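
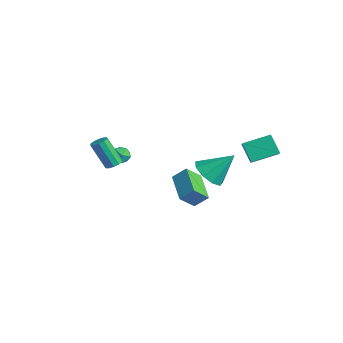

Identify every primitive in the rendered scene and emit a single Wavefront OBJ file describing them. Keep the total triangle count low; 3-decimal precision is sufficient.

v 2.839 3.321 0.548
v 1.96 3.273 1.598
v 3.346 4.866 1.043
v 2.467 4.818 2.093
v 3.553 2.902 1.127
v 2.674 2.854 2.177
v 4.06 4.447 1.622
v 3.181 4.399 2.672
v -0.966 0.493 -1.763
v -0.507 1.16 -1.034
v -0.93 1.454 -2.666
v -0.471 2.122 -1.937
v 0.911 -0.142 -2.363
v 1.37 0.526 -1.634
v 0.947 0.82 -3.266
v 1.406 1.487 -2.537
v -0.499 -3.529 0.841
v -0.178 -3.18 1.098
v -0.899 -3.721 2.736
v -1.221 -4.071 2.479
v -0.463 -3.023 1.024
v -1.184 -3.564 2.663
v -0.762 -3.059 0.881
v -1.483 -3.6 2.519
v -0.961 -3.275 0.722
v -1.682 -3.816 2.36
v -0.983 -3.588 0.608
v -1.704 -4.129 2.247
v -0.821 -3.879 0.584
v -1.542 -4.42 2.222
v -0.536 -4.036 0.657
v -1.257 -4.577 2.296
v -0.237 -4 0.801
v -0.958 -4.541 2.439
v -0.038 -3.784 0.96
v -0.759 -4.325 2.598
v -0.016 -3.471 1.073
v -0.737 -4.012 2.712
v -3.293 -1.166 -0.045
v -2.887 -1.108 -0.592
v -3.953 -1.852 -0.608
v -3.547 -1.794 -1.155
v -3.325 -2.123 -0.598
v -2.917 -1.699 -0.251
v -3.923 -1.261 -0.949
v -3.515 -0.837 -0.602
v -3.277 -1.166 -1.151
v -2.907 -1.699 -0.934
v -3.933 -1.261 -0.266
v -3.563 -1.794 -0.049
v 2.803 0.593 0.552
v 3.431 -0.212 0.935
v 3.497 1.807 1.968
v 3.802 0.178 0.419
v 3.706 0.761 -0.035
v 3.187 1.266 -0.214
v 2.489 1.456 -0.035
v 1.938 1.241 0.419
v 1.791 0.723 0.936
v 2.119 0.144 1.272
v 2.766 -0.225 1.272
f 2 4 1
f 5 2 1
f 1 4 3
f 3 5 1
f 2 8 4
f 6 2 5
f 6 8 2
f 4 8 3
f 7 5 3
f 3 8 7
f 7 6 5
f 8 6 7
f 10 12 9
f 13 10 9
f 9 12 11
f 11 13 9
f 10 16 12
f 14 10 13
f 14 16 10
f 12 16 11
f 15 13 11
f 11 16 15
f 15 14 13
f 16 14 15
f 18 17 21
f 18 21 19
f 19 21 22
f 19 22 20
f 21 17 23
f 21 23 22
f 22 23 24
f 22 24 20
f 23 17 25
f 23 25 24
f 24 25 26
f 24 26 20
f 25 17 27
f 25 27 26
f 26 27 28
f 26 28 20
f 27 17 29
f 27 29 28
f 28 29 30
f 28 30 20
f 29 17 31
f 29 31 30
f 30 31 32
f 30 32 20
f 31 17 33
f 31 33 32
f 32 33 34
f 32 34 20
f 33 17 35
f 33 35 34
f 34 35 36
f 34 36 20
f 35 17 37
f 35 37 36
f 36 37 38
f 36 38 20
f 37 17 18
f 37 18 38
f 38 18 19
f 38 19 20
f 39 50 44
f 39 44 40
f 39 40 46
f 39 46 49
f 39 49 50
f 40 44 48
f 44 50 43
f 50 49 41
f 49 46 45
f 46 40 47
f 42 48 43
f 42 43 41
f 42 41 45
f 42 45 47
f 42 47 48
f 43 48 44
f 41 43 50
f 45 41 49
f 47 45 46
f 48 47 40
f 52 51 54
f 52 54 53
f 54 51 55
f 54 55 53
f 55 51 56
f 55 56 53
f 56 51 57
f 56 57 53
f 57 51 58
f 57 58 53
f 58 51 59
f 58 59 53
f 59 51 60
f 59 60 53
f 60 51 61
f 60 61 53
f 61 51 52
f 61 52 53



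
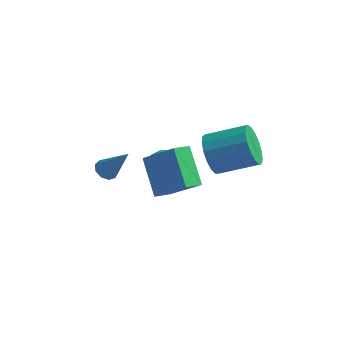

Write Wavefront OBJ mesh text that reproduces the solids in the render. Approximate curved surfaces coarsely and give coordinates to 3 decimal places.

v -2.148 1.015 -1.828
v -1.791 1.349 -2.1
v -1.092 1.025 -0.432
v -2.047 1.56 -1.908
v -2.35 1.515 -1.679
v -2.559 1.236 -1.519
v -2.575 0.854 -1.504
v -2.391 0.547 -1.64
v -2.093 0.458 -1.865
v -1.821 0.63 -2.072
v -1.701 0.982 -2.165
v 1.049 -0.973 -0.869
v 0.056 0.018 0.442
v 1.408 -0.252 -1.142
v 0.415 0.739 0.17
v 2.545 -1.219 0.45
v 1.552 -0.228 1.762
v 2.904 -0.498 0.178
v 1.911 0.493 1.489
v -0.987 3.957 -2.849
v -0.069 4.055 -2.912
v -0.811 2.505 -2.528
v 0.107 2.603 -2.591
v -0.353 2.996 -1.892
v -0.462 3.893 -2.089
v -0.418 2.667 -3.351
v -0.527 3.564 -3.548
v 0.283 3.257 -3.222
v 0.323 3.461 -2.32
v -1.203 3.099 -3.12
v -1.163 3.303 -2.218
v -0.544 4.133 -2.908
v -0.336 2.427 -2.532
v -0.607 2.658 -2.121
v -0.067 2.715 -2.157
v -0.775 4.039 -2.425
v -0.235 4.096 -2.462
v -0.402 3.474 -1.862
v -0.645 2.464 -2.978
v -0.105 2.521 -3.015
v -0.813 3.845 -3.283
v -0.273 3.902 -3.319
v -0.478 3.086 -3.578
v 0.203 3.722 -3.127
v 0.306 2.869 -2.939
v -0.002 2.906 -3.386
v -0.066 3.433 -3.502
v 0.226 3.842 -2.597
v 0.33 2.988 -2.409
v 0.059 3.219 -1.998
v -0.005 3.747 -2.114
v 0.433 3.373 -2.78
v -1.21 3.572 -3.031
v -1.106 2.718 -2.843
v -0.875 2.813 -3.326
v -0.939 3.341 -3.442
v -1.186 3.691 -2.501
v -1.083 2.838 -2.313
v -0.814 3.127 -1.938
v -0.878 3.654 -2.054
v -1.313 3.187 -2.66
v 2.192 1.978 -0.024
v 2.673 1.657 -0.852
v 4.288 2.301 -0.164
v 3.808 2.622 0.664
v 2.541 2.108 -0.963
v 4.156 2.752 -0.275
v 2.328 2.529 -0.859
v 3.943 3.174 -0.171
v 2.085 2.825 -0.564
v 3.7 3.469 0.124
v 1.866 2.926 -0.145
v 3.481 3.57 0.543
v 1.722 2.81 0.302
v 3.337 3.454 0.99
v 1.686 2.503 0.674
v 3.301 3.148 1.362
v 1.765 2.076 0.886
v 3.38 2.721 1.574
v 1.943 1.627 0.89
v 3.558 2.271 1.578
v 2.178 1.258 0.684
v 3.793 1.902 1.372
v 2.416 1.054 0.316
v 4.031 1.698 1.004
v 2.603 1.061 -0.13
v 4.218 1.705 0.558
v 2.696 1.279 -0.551
v 4.311 1.923 0.137
f 2 1 4
f 2 4 3
f 4 1 5
f 4 5 3
f 5 1 6
f 5 6 3
f 6 1 7
f 6 7 3
f 7 1 8
f 7 8 3
f 8 1 9
f 8 9 3
f 9 1 10
f 9 10 3
f 10 1 11
f 10 11 3
f 11 1 2
f 11 2 3
f 13 15 12
f 16 13 12
f 12 15 14
f 14 16 12
f 13 19 15
f 17 13 16
f 17 19 13
f 15 19 14
f 18 16 14
f 14 19 18
f 18 17 16
f 19 17 18
f 20 57 36
f 57 31 60
f 36 60 25
f 57 60 36
f 20 36 32
f 36 25 37
f 32 37 21
f 36 37 32
f 20 32 41
f 32 21 42
f 41 42 27
f 32 42 41
f 20 41 53
f 41 27 56
f 53 56 30
f 41 56 53
f 20 53 57
f 53 30 61
f 57 61 31
f 53 61 57
f 21 37 48
f 37 25 51
f 48 51 29
f 37 51 48
f 25 60 38
f 60 31 59
f 38 59 24
f 60 59 38
f 31 61 58
f 61 30 54
f 58 54 22
f 61 54 58
f 30 56 55
f 56 27 43
f 55 43 26
f 56 43 55
f 27 42 47
f 42 21 44
f 47 44 28
f 42 44 47
f 23 49 35
f 49 29 50
f 35 50 24
f 49 50 35
f 23 35 33
f 35 24 34
f 33 34 22
f 35 34 33
f 23 33 40
f 33 22 39
f 40 39 26
f 33 39 40
f 23 40 45
f 40 26 46
f 45 46 28
f 40 46 45
f 23 45 49
f 45 28 52
f 49 52 29
f 45 52 49
f 24 50 38
f 50 29 51
f 38 51 25
f 50 51 38
f 22 34 58
f 34 24 59
f 58 59 31
f 34 59 58
f 26 39 55
f 39 22 54
f 55 54 30
f 39 54 55
f 28 46 47
f 46 26 43
f 47 43 27
f 46 43 47
f 29 52 48
f 52 28 44
f 48 44 21
f 52 44 48
f 63 62 66
f 63 66 64
f 64 66 67
f 64 67 65
f 66 62 68
f 66 68 67
f 67 68 69
f 67 69 65
f 68 62 70
f 68 70 69
f 69 70 71
f 69 71 65
f 70 62 72
f 70 72 71
f 71 72 73
f 71 73 65
f 72 62 74
f 72 74 73
f 73 74 75
f 73 75 65
f 74 62 76
f 74 76 75
f 75 76 77
f 75 77 65
f 76 62 78
f 76 78 77
f 77 78 79
f 77 79 65
f 78 62 80
f 78 80 79
f 79 80 81
f 79 81 65
f 80 62 82
f 80 82 81
f 81 82 83
f 81 83 65
f 82 62 84
f 82 84 83
f 83 84 85
f 83 85 65
f 84 62 86
f 84 86 85
f 85 86 87
f 85 87 65
f 86 62 88
f 86 88 87
f 87 88 89
f 87 89 65
f 88 62 63
f 88 63 89
f 89 63 64
f 89 64 65



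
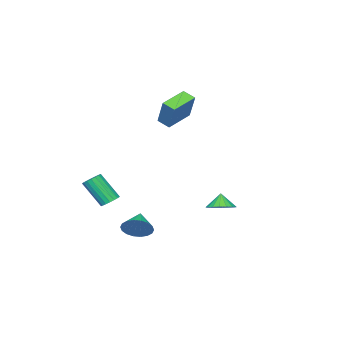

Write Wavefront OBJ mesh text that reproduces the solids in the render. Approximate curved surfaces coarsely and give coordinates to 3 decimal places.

v 2.298 -0.874 -3.97
v 2.913 -1.164 -3.223
v 1.142 -1.526 -3.27
v 2.77 -0.761 -3.084
v 2.533 -0.38 -3.12
v 2.25 -0.098 -3.325
v 1.976 0.031 -3.657
v 1.766 -0.019 -4.052
v 1.661 -0.239 -4.429
v 1.682 -0.584 -4.716
v 1.826 -0.987 -4.855
v 2.062 -1.367 -4.819
v 2.346 -1.65 -4.614
v 2.62 -1.779 -4.282
v 2.83 -1.729 -3.888
v 2.934 -1.509 -3.51
v -0.318 3.379 -2.006
v 0.414 3.785 -1.623
v -0.662 3.101 -1.054
v 0.138 4.087 -1.635
v -0.229 4.249 -1.72
v -0.613 4.239 -1.862
v -0.938 4.058 -2.032
v -1.141 3.743 -2.197
v -1.181 3.356 -2.324
v -1.05 2.974 -2.389
v -0.774 2.671 -2.377
v -0.408 2.509 -2.292
v -0.024 2.52 -2.151
v 0.302 2.7 -1.98
v 0.505 3.015 -1.815
v 0.545 3.402 -1.688
v -2.989 -3.385 2.883
v -4.871 -3.21 3.44
v -3.028 -2.525 2.482
v -4.91 -2.35 3.039
v -2.37 -2.51 4.701
v -4.252 -2.335 5.258
v -2.409 -1.65 4.3
v -4.291 -1.475 4.857
v 1.722 -3.375 -2.526
v 2.385 -3.423 -2.669
v 2.661 -4.653 -0.977
v 1.998 -4.605 -0.834
v 2.372 -3.179 -2.49
v 2.648 -4.409 -0.798
v 2.23 -2.974 -2.318
v 2.507 -4.205 -0.626
v 1.988 -2.849 -2.187
v 2.264 -4.079 -0.495
v 1.693 -2.828 -2.123
v 1.969 -4.058 -0.431
v 1.404 -2.915 -2.139
v 1.68 -4.145 -0.448
v 1.177 -3.093 -2.232
v 1.454 -4.323 -0.54
v 1.059 -3.327 -2.383
v 1.335 -4.557 -0.691
v 1.072 -3.571 -2.562
v 1.348 -4.801 -0.87
v 1.213 -3.775 -2.734
v 1.49 -5.006 -1.042
v 1.456 -3.901 -2.865
v 1.732 -5.131 -1.173
v 1.751 -3.922 -2.929
v 2.027 -5.152 -1.237
v 2.04 -3.835 -2.912
v 2.316 -5.065 -1.221
v 2.266 -3.657 -2.82
v 2.543 -4.887 -1.128
f 2 1 4
f 2 4 3
f 4 1 5
f 4 5 3
f 5 1 6
f 5 6 3
f 6 1 7
f 6 7 3
f 7 1 8
f 7 8 3
f 8 1 9
f 8 9 3
f 9 1 10
f 9 10 3
f 10 1 11
f 10 11 3
f 11 1 12
f 11 12 3
f 12 1 13
f 12 13 3
f 13 1 14
f 13 14 3
f 14 1 15
f 14 15 3
f 15 1 16
f 15 16 3
f 16 1 2
f 16 2 3
f 18 17 20
f 18 20 19
f 20 17 21
f 20 21 19
f 21 17 22
f 21 22 19
f 22 17 23
f 22 23 19
f 23 17 24
f 23 24 19
f 24 17 25
f 24 25 19
f 25 17 26
f 25 26 19
f 26 17 27
f 26 27 19
f 27 17 28
f 27 28 19
f 28 17 29
f 28 29 19
f 29 17 30
f 29 30 19
f 30 17 31
f 30 31 19
f 31 17 32
f 31 32 19
f 32 17 18
f 32 18 19
f 34 36 33
f 37 34 33
f 33 36 35
f 35 37 33
f 34 40 36
f 38 34 37
f 38 40 34
f 36 40 35
f 39 37 35
f 35 40 39
f 39 38 37
f 40 38 39
f 42 41 45
f 42 45 43
f 43 45 46
f 43 46 44
f 45 41 47
f 45 47 46
f 46 47 48
f 46 48 44
f 47 41 49
f 47 49 48
f 48 49 50
f 48 50 44
f 49 41 51
f 49 51 50
f 50 51 52
f 50 52 44
f 51 41 53
f 51 53 52
f 52 53 54
f 52 54 44
f 53 41 55
f 53 55 54
f 54 55 56
f 54 56 44
f 55 41 57
f 55 57 56
f 56 57 58
f 56 58 44
f 57 41 59
f 57 59 58
f 58 59 60
f 58 60 44
f 59 41 61
f 59 61 60
f 60 61 62
f 60 62 44
f 61 41 63
f 61 63 62
f 62 63 64
f 62 64 44
f 63 41 65
f 63 65 64
f 64 65 66
f 64 66 44
f 65 41 67
f 65 67 66
f 66 67 68
f 66 68 44
f 67 41 69
f 67 69 68
f 68 69 70
f 68 70 44
f 69 41 42
f 69 42 70
f 70 42 43
f 70 43 44



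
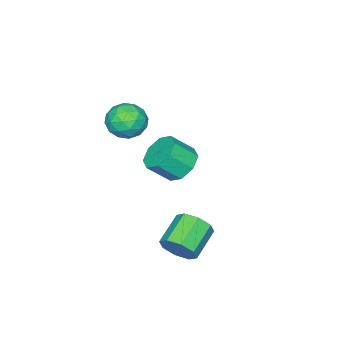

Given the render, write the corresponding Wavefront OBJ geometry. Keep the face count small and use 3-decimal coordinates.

v 0.547 -3.231 0.52
v 1.177 -2.501 0.077
v 1.843 -4.359 0.503
v 2.473 -3.629 0.06
v 2.152 -3.513 1.065
v 1.351 -2.816 1.076
v 1.669 -4.044 -0.496
v 0.868 -3.347 -0.485
v 1.871 -3.003 -0.551
v 2.169 -2.675 0.413
v 0.851 -4.185 0.167
v 1.149 -3.857 1.131
v 0.748 -2.767 0.3
v 2.272 -4.093 0.28
v 2.083 -4.025 0.871
v 2.453 -3.596 0.61
v 0.851 -2.952 0.887
v 1.221 -2.523 0.627
v 1.794 -3.118 1.208
v 1.799 -4.337 -0.047
v 2.169 -3.908 -0.307
v 0.567 -3.264 -0.03
v 0.937 -2.835 -0.291
v 1.226 -3.742 -0.628
v 1.526 -2.633 -0.33
v 2.288 -3.296 -0.34
v 1.815 -3.54 -0.666
v 1.345 -3.13 -0.66
v 1.702 -2.44 0.237
v 2.464 -3.103 0.227
v 2.275 -3.035 0.818
v 1.804 -2.625 0.824
v 2.109 -2.735 -0.132
v 0.556 -3.757 0.353
v 1.318 -4.42 0.343
v 1.216 -4.235 -0.244
v 0.745 -3.825 -0.238
v 0.732 -3.564 0.92
v 1.494 -4.227 0.91
v 1.675 -3.73 1.24
v 1.205 -3.32 1.246
v 0.911 -4.125 0.712
v -1.779 -2.758 -4.359
v -0.948 -2.821 -5.062
v -0.111 -3.585 -4.004
v -0.941 -3.522 -3.301
v -0.916 -2.134 -4.591
v -0.079 -2.897 -3.533
v -1.389 -1.812 -3.984
v -0.552 -2.575 -2.926
v -2.09 -2.044 -3.597
v -1.253 -2.808 -2.539
v -2.609 -2.695 -3.656
v -1.772 -3.459 -2.598
v -2.641 -3.383 -4.127
v -1.804 -4.146 -3.069
v -2.168 -3.705 -4.734
v -1.331 -4.468 -3.676
v -1.467 -3.472 -5.121
v -0.63 -4.236 -4.063
v 4.541 1.91 -4.233
v 4.858 2.328 -3.465
v 3.335 2.108 -2.719
v 3.019 1.69 -3.487
v 4.566 2.787 -3.925
v 3.044 2.567 -3.178
v 4.26 2.732 -4.565
v 2.738 2.512 -3.818
v 4.119 2.195 -5.011
v 2.596 1.976 -4.264
v 4.225 1.492 -5.001
v 2.702 1.272 -4.255
v 4.516 1.033 -4.542
v 2.994 0.813 -3.795
v 4.822 1.088 -3.902
v 3.3 0.868 -3.155
v 4.964 1.624 -3.456
v 3.441 1.405 -2.709
f 1 38 17
f 38 12 41
f 17 41 6
f 38 41 17
f 1 17 13
f 17 6 18
f 13 18 2
f 17 18 13
f 1 13 22
f 13 2 23
f 22 23 8
f 13 23 22
f 1 22 34
f 22 8 37
f 34 37 11
f 22 37 34
f 1 34 38
f 34 11 42
f 38 42 12
f 34 42 38
f 2 18 29
f 18 6 32
f 29 32 10
f 18 32 29
f 6 41 19
f 41 12 40
f 19 40 5
f 41 40 19
f 12 42 39
f 42 11 35
f 39 35 3
f 42 35 39
f 11 37 36
f 37 8 24
f 36 24 7
f 37 24 36
f 8 23 28
f 23 2 25
f 28 25 9
f 23 25 28
f 4 30 16
f 30 10 31
f 16 31 5
f 30 31 16
f 4 16 14
f 16 5 15
f 14 15 3
f 16 15 14
f 4 14 21
f 14 3 20
f 21 20 7
f 14 20 21
f 4 21 26
f 21 7 27
f 26 27 9
f 21 27 26
f 4 26 30
f 26 9 33
f 30 33 10
f 26 33 30
f 5 31 19
f 31 10 32
f 19 32 6
f 31 32 19
f 3 15 39
f 15 5 40
f 39 40 12
f 15 40 39
f 7 20 36
f 20 3 35
f 36 35 11
f 20 35 36
f 9 27 28
f 27 7 24
f 28 24 8
f 27 24 28
f 10 33 29
f 33 9 25
f 29 25 2
f 33 25 29
f 44 43 47
f 44 47 45
f 45 47 48
f 45 48 46
f 47 43 49
f 47 49 48
f 48 49 50
f 48 50 46
f 49 43 51
f 49 51 50
f 50 51 52
f 50 52 46
f 51 43 53
f 51 53 52
f 52 53 54
f 52 54 46
f 53 43 55
f 53 55 54
f 54 55 56
f 54 56 46
f 55 43 57
f 55 57 56
f 56 57 58
f 56 58 46
f 57 43 59
f 57 59 58
f 58 59 60
f 58 60 46
f 59 43 44
f 59 44 60
f 60 44 45
f 60 45 46
f 62 61 65
f 62 65 63
f 63 65 66
f 63 66 64
f 65 61 67
f 65 67 66
f 66 67 68
f 66 68 64
f 67 61 69
f 67 69 68
f 68 69 70
f 68 70 64
f 69 61 71
f 69 71 70
f 70 71 72
f 70 72 64
f 71 61 73
f 71 73 72
f 72 73 74
f 72 74 64
f 73 61 75
f 73 75 74
f 74 75 76
f 74 76 64
f 75 61 77
f 75 77 76
f 76 77 78
f 76 78 64
f 77 61 62
f 77 62 78
f 78 62 63
f 78 63 64



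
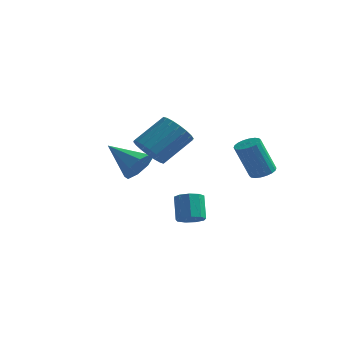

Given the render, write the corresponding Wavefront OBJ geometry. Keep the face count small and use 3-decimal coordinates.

v 0.172 -1.191 3.486
v 0.847 -1.311 3.093
v 1.603 -0.289 4.082
v 0.928 -0.169 4.474
v 0.704 -1.039 2.922
v 1.46 -0.018 3.91
v 0.456 -0.797 2.862
v 1.212 0.224 3.851
v 0.151 -0.634 2.926
v 0.907 0.388 3.914
v -0.149 -0.58 3.101
v 0.607 0.441 4.089
v -0.386 -0.648 3.352
v 0.37 0.374 4.34
v -0.512 -0.823 3.629
v 0.244 0.199 4.618
v -0.503 -1.071 3.878
v 0.253 -0.049 4.867
v -0.36 -1.342 4.05
v 0.396 -0.321 5.038
v -0.112 -1.584 4.109
v 0.644 -0.563 5.098
v 0.193 -1.748 4.046
v 0.949 -0.726 5.034
v 0.493 -1.801 3.871
v 1.249 -0.78 4.859
v 0.73 -1.734 3.62
v 1.486 -0.712 4.608
v 0.856 -1.559 3.342
v 1.612 -0.537 4.331
v 0.71 1.613 -1.024
v 1.206 1.444 -0.734
v 0.867 2.077 0.215
v 0.37 2.247 -0.076
v 1.276 1.791 -0.94
v 0.937 2.425 0.008
v 1.081 2.056 -1.186
v 0.742 2.689 -0.238
v 0.712 2.113 -1.357
v 0.373 2.746 -0.408
v 0.342 1.937 -1.371
v 0.003 2.57 -0.423
v 0.144 1.609 -1.224
v -0.196 2.242 -0.275
v 0.21 1.283 -0.983
v -0.129 1.917 -0.034
v 0.51 1.112 -0.761
v 0.171 1.746 0.187
v 0.904 1.176 -0.663
v 0.564 1.809 0.286
v -1.489 1.598 1.499
v -1.077 1.725 2.173
v -2.951 1.882 2.341
v -1.163 2.238 1.85
v -1.44 2.377 1.322
v -1.746 2.059 0.898
v -1.902 1.471 0.826
v -1.816 0.958 1.148
v -1.539 0.819 1.677
v -1.233 1.137 2.101
v 2.862 3.812 1.093
v 3.348 4.018 1.306
v 2.805 3.674 2.88
v 2.318 3.468 2.667
v 3.199 4.223 1.299
v 2.656 3.879 2.873
v 2.982 4.346 1.252
v 2.439 4.002 2.825
v 2.742 4.364 1.172
v 2.199 4.02 2.746
v 2.525 4.272 1.078
v 1.982 3.928 2.651
v 2.375 4.089 0.986
v 1.832 3.745 2.56
v 2.321 3.852 0.915
v 1.778 3.508 2.489
v 2.375 3.606 0.88
v 1.832 3.262 2.454
v 2.524 3.401 0.887
v 1.981 3.057 2.461
v 2.741 3.278 0.935
v 2.198 2.934 2.508
v 2.981 3.26 1.014
v 2.438 2.916 2.588
v 3.198 3.352 1.109
v 2.655 3.008 2.682
v 3.348 3.535 1.2
v 2.805 3.191 2.774
v 3.402 3.772 1.271
v 2.859 3.428 2.845
f 2 1 5
f 2 5 3
f 3 5 6
f 3 6 4
f 5 1 7
f 5 7 6
f 6 7 8
f 6 8 4
f 7 1 9
f 7 9 8
f 8 9 10
f 8 10 4
f 9 1 11
f 9 11 10
f 10 11 12
f 10 12 4
f 11 1 13
f 11 13 12
f 12 13 14
f 12 14 4
f 13 1 15
f 13 15 14
f 14 15 16
f 14 16 4
f 15 1 17
f 15 17 16
f 16 17 18
f 16 18 4
f 17 1 19
f 17 19 18
f 18 19 20
f 18 20 4
f 19 1 21
f 19 21 20
f 20 21 22
f 20 22 4
f 21 1 23
f 21 23 22
f 22 23 24
f 22 24 4
f 23 1 25
f 23 25 24
f 24 25 26
f 24 26 4
f 25 1 27
f 25 27 26
f 26 27 28
f 26 28 4
f 27 1 29
f 27 29 28
f 28 29 30
f 28 30 4
f 29 1 2
f 29 2 30
f 30 2 3
f 30 3 4
f 32 31 35
f 32 35 33
f 33 35 36
f 33 36 34
f 35 31 37
f 35 37 36
f 36 37 38
f 36 38 34
f 37 31 39
f 37 39 38
f 38 39 40
f 38 40 34
f 39 31 41
f 39 41 40
f 40 41 42
f 40 42 34
f 41 31 43
f 41 43 42
f 42 43 44
f 42 44 34
f 43 31 45
f 43 45 44
f 44 45 46
f 44 46 34
f 45 31 47
f 45 47 46
f 46 47 48
f 46 48 34
f 47 31 49
f 47 49 48
f 48 49 50
f 48 50 34
f 49 31 32
f 49 32 50
f 50 32 33
f 50 33 34
f 52 51 54
f 52 54 53
f 54 51 55
f 54 55 53
f 55 51 56
f 55 56 53
f 56 51 57
f 56 57 53
f 57 51 58
f 57 58 53
f 58 51 59
f 58 59 53
f 59 51 60
f 59 60 53
f 60 51 52
f 60 52 53
f 62 61 65
f 62 65 63
f 63 65 66
f 63 66 64
f 65 61 67
f 65 67 66
f 66 67 68
f 66 68 64
f 67 61 69
f 67 69 68
f 68 69 70
f 68 70 64
f 69 61 71
f 69 71 70
f 70 71 72
f 70 72 64
f 71 61 73
f 71 73 72
f 72 73 74
f 72 74 64
f 73 61 75
f 73 75 74
f 74 75 76
f 74 76 64
f 75 61 77
f 75 77 76
f 76 77 78
f 76 78 64
f 77 61 79
f 77 79 78
f 78 79 80
f 78 80 64
f 79 61 81
f 79 81 80
f 80 81 82
f 80 82 64
f 81 61 83
f 81 83 82
f 82 83 84
f 82 84 64
f 83 61 85
f 83 85 84
f 84 85 86
f 84 86 64
f 85 61 87
f 85 87 86
f 86 87 88
f 86 88 64
f 87 61 89
f 87 89 88
f 88 89 90
f 88 90 64
f 89 61 62
f 89 62 90
f 90 62 63
f 90 63 64



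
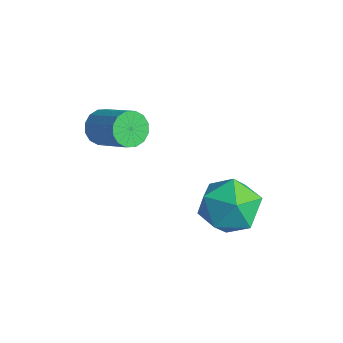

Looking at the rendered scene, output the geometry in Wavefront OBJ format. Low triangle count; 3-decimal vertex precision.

v -3.34 -2.643 2.109
v -3.026 -2.33 1.529
v -1.586 -2.064 2.451
v -1.9 -2.377 3.031
v -3.196 -2.047 1.713
v -1.757 -1.781 2.635
v -3.404 -1.924 2.002
v -1.965 -1.658 2.925
v -3.596 -1.993 2.321
v -2.157 -1.727 3.244
v -3.718 -2.237 2.582
v -2.279 -1.971 3.505
v -3.739 -2.589 2.717
v -2.3 -2.323 3.64
v -3.654 -2.956 2.689
v -2.214 -2.69 3.611
v -3.483 -3.239 2.505
v -2.044 -2.973 3.427
v -3.275 -3.362 2.215
v -1.836 -3.096 3.138
v -3.083 -3.293 1.896
v -1.644 -3.027 2.819
v -2.961 -3.049 1.635
v -1.522 -2.783 2.558
v -2.94 -2.697 1.5
v -1.501 -2.431 2.423
v 0.753 1.174 -0.455
v 1.301 0.341 -1.21
v -1.001 0.179 -0.63
v -0.453 -0.654 -1.385
v -0.15 -0.615 -0.172
v 0.934 -0.001 -0.063
v -0.634 0.521 -1.777
v 0.45 1.135 -1.668
v 0.444 -0.063 -2.027
v 0.743 -0.765 -1.035
v -0.443 1.285 -0.805
v -0.144 0.583 0.187
f 2 1 5
f 2 5 3
f 3 5 6
f 3 6 4
f 5 1 7
f 5 7 6
f 6 7 8
f 6 8 4
f 7 1 9
f 7 9 8
f 8 9 10
f 8 10 4
f 9 1 11
f 9 11 10
f 10 11 12
f 10 12 4
f 11 1 13
f 11 13 12
f 12 13 14
f 12 14 4
f 13 1 15
f 13 15 14
f 14 15 16
f 14 16 4
f 15 1 17
f 15 17 16
f 16 17 18
f 16 18 4
f 17 1 19
f 17 19 18
f 18 19 20
f 18 20 4
f 19 1 21
f 19 21 20
f 20 21 22
f 20 22 4
f 21 1 23
f 21 23 22
f 22 23 24
f 22 24 4
f 23 1 25
f 23 25 24
f 24 25 26
f 24 26 4
f 25 1 2
f 25 2 26
f 26 2 3
f 26 3 4
f 27 38 32
f 27 32 28
f 27 28 34
f 27 34 37
f 27 37 38
f 28 32 36
f 32 38 31
f 38 37 29
f 37 34 33
f 34 28 35
f 30 36 31
f 30 31 29
f 30 29 33
f 30 33 35
f 30 35 36
f 31 36 32
f 29 31 38
f 33 29 37
f 35 33 34
f 36 35 28



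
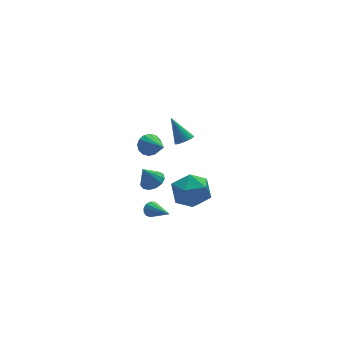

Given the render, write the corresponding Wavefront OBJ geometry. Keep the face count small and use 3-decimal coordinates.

v -1.041 -2.93 2.728
v 0.023 -2.441 2.531
v -0.383 -4.619 2.089
v 0.681 -4.13 1.892
v 0.295 -4.284 3.005
v -0.111 -3.24 3.4
v -0.249 -3.82 1.22
v -0.655 -2.776 1.615
v 0.513 -2.991 1.599
v 0.849 -3.277 2.702
v -1.209 -3.783 1.918
v -0.873 -4.069 3.021
v -1.579 -1.787 2.3
v -1.051 -2.173 2.577
v -2.101 -1.713 3.4
v -0.937 -1.79 2.605
v -1.028 -1.407 2.537
v -1.293 -1.144 2.393
v -1.648 -1.085 2.22
v -1.982 -1.249 2.072
v -2.188 -1.583 1.997
v -2.2 -1.983 2.018
v -2.015 -2.32 2.128
v -1.691 -2.488 2.293
v -1.332 -2.433 2.46
v -1.535 -1.525 -0.347
v -1.246 -1.303 -0.005
v -1.225 -3.095 0.407
v -1.507 -1.304 0.1
v -1.778 -1.375 0.064
v -1.971 -1.494 -0.103
v -2.026 -1.622 -0.348
v -1.925 -1.72 -0.592
v -1.701 -1.755 -0.759
v -1.424 -1.718 -0.795
v -1.182 -1.619 -0.689
v -1.053 -1.49 -0.474
v -1.077 -1.372 -0.219
v 0.401 2.804 1.053
v 1.098 2.726 0.852
v 0.499 1.176 2.027
v 1.111 2.921 1.176
v 0.933 3.084 1.467
v 0.612 3.172 1.646
v 0.235 3.162 1.667
v -0.098 3.055 1.523
v -0.297 2.882 1.253
v -0.309 2.687 0.929
v -0.131 2.524 0.639
v 0.189 2.436 0.459
v 0.566 2.446 0.438
v 0.899 2.552 0.582
v 2.847 3.392 0.119
v 3.397 3.63 0.084
v 2.493 4.408 1.461
v 3.276 3.773 -0.057
v 3.09 3.858 -0.17
v 2.866 3.872 -0.24
v 2.64 3.813 -0.255
v 2.446 3.69 -0.213
v 2.312 3.521 -0.12
v 2.26 3.333 0.009
v 2.298 3.154 0.155
v 2.418 3.01 0.295
v 2.605 2.925 0.409
v 2.828 2.911 0.478
v 3.054 2.97 0.493
v 3.248 3.094 0.451
v 3.382 3.262 0.359
v 3.434 3.451 0.23
f 1 12 6
f 1 6 2
f 1 2 8
f 1 8 11
f 1 11 12
f 2 6 10
f 6 12 5
f 12 11 3
f 11 8 7
f 8 2 9
f 4 10 5
f 4 5 3
f 4 3 7
f 4 7 9
f 4 9 10
f 5 10 6
f 3 5 12
f 7 3 11
f 9 7 8
f 10 9 2
f 14 13 16
f 14 16 15
f 16 13 17
f 16 17 15
f 17 13 18
f 17 18 15
f 18 13 19
f 18 19 15
f 19 13 20
f 19 20 15
f 20 13 21
f 20 21 15
f 21 13 22
f 21 22 15
f 22 13 23
f 22 23 15
f 23 13 24
f 23 24 15
f 24 13 25
f 24 25 15
f 25 13 14
f 25 14 15
f 27 26 29
f 27 29 28
f 29 26 30
f 29 30 28
f 30 26 31
f 30 31 28
f 31 26 32
f 31 32 28
f 32 26 33
f 32 33 28
f 33 26 34
f 33 34 28
f 34 26 35
f 34 35 28
f 35 26 36
f 35 36 28
f 36 26 37
f 36 37 28
f 37 26 38
f 37 38 28
f 38 26 27
f 38 27 28
f 40 39 42
f 40 42 41
f 42 39 43
f 42 43 41
f 43 39 44
f 43 44 41
f 44 39 45
f 44 45 41
f 45 39 46
f 45 46 41
f 46 39 47
f 46 47 41
f 47 39 48
f 47 48 41
f 48 39 49
f 48 49 41
f 49 39 50
f 49 50 41
f 50 39 51
f 50 51 41
f 51 39 52
f 51 52 41
f 52 39 40
f 52 40 41
f 54 53 56
f 54 56 55
f 56 53 57
f 56 57 55
f 57 53 58
f 57 58 55
f 58 53 59
f 58 59 55
f 59 53 60
f 59 60 55
f 60 53 61
f 60 61 55
f 61 53 62
f 61 62 55
f 62 53 63
f 62 63 55
f 63 53 64
f 63 64 55
f 64 53 65
f 64 65 55
f 65 53 66
f 65 66 55
f 66 53 67
f 66 67 55
f 67 53 68
f 67 68 55
f 68 53 69
f 68 69 55
f 69 53 70
f 69 70 55
f 70 53 54
f 70 54 55



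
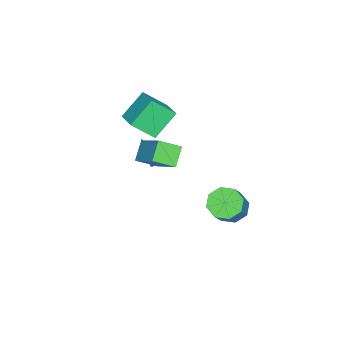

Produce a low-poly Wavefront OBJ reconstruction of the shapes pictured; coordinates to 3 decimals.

v -1.363 1.9 -4.792
v -0.687 1.644 -5.345
v 0.74 1.825 -3.68
v 0.063 2.08 -3.128
v -0.78 2.334 -5.339
v 0.646 2.515 -3.675
v -1.215 2.77 -5.014
v 0.211 2.951 -3.349
v -1.737 2.695 -4.558
v -0.311 2.876 -2.894
v -2.04 2.155 -4.24
v -0.613 2.336 -2.575
v -1.946 1.465 -4.245
v -0.52 1.646 -2.581
v -1.511 1.029 -4.571
v -0.085 1.21 -2.906
v -0.989 1.104 -5.026
v 0.437 1.285 -3.362
v -2.449 -2.161 -3.48
v -1.984 -2.189 -3.134
v -3.091 -3.439 -2.72
v -2.198 -1.992 -2.985
v -2.492 -1.849 -2.993
v -2.772 -1.805 -3.156
v -2.949 -1.874 -3.421
v -2.968 -2.034 -3.706
v -2.821 -2.235 -3.919
v -2.557 -2.412 -3.992
v -2.258 -2.509 -3.903
v -2.019 -2.496 -3.68
v -1.917 -2.377 -3.393
v 1.209 -1.637 1.349
v 2.153 -0.411 2.536
v 0.702 -0.705 0.789
v 1.646 0.521 1.976
v 2.074 -1.601 0.624
v 3.018 -0.375 1.811
v 1.567 -0.669 0.064
v 2.511 0.557 1.251
v -1.763 -3.852 -0.008
v -2.85 -3.2 1.155
v -2.23 -2.793 -1.039
v -3.317 -2.141 0.124
v -0.763 -2.979 0.436
v -1.85 -2.327 1.599
v -1.23 -1.92 -0.595
v -2.317 -1.268 0.568
f 2 1 5
f 2 5 3
f 3 5 6
f 3 6 4
f 5 1 7
f 5 7 6
f 6 7 8
f 6 8 4
f 7 1 9
f 7 9 8
f 8 9 10
f 8 10 4
f 9 1 11
f 9 11 10
f 10 11 12
f 10 12 4
f 11 1 13
f 11 13 12
f 12 13 14
f 12 14 4
f 13 1 15
f 13 15 14
f 14 15 16
f 14 16 4
f 15 1 17
f 15 17 16
f 16 17 18
f 16 18 4
f 17 1 2
f 17 2 18
f 18 2 3
f 18 3 4
f 20 19 22
f 20 22 21
f 22 19 23
f 22 23 21
f 23 19 24
f 23 24 21
f 24 19 25
f 24 25 21
f 25 19 26
f 25 26 21
f 26 19 27
f 26 27 21
f 27 19 28
f 27 28 21
f 28 19 29
f 28 29 21
f 29 19 30
f 29 30 21
f 30 19 31
f 30 31 21
f 31 19 20
f 31 20 21
f 33 35 32
f 36 33 32
f 32 35 34
f 34 36 32
f 33 39 35
f 37 33 36
f 37 39 33
f 35 39 34
f 38 36 34
f 34 39 38
f 38 37 36
f 39 37 38
f 41 43 40
f 44 41 40
f 40 43 42
f 42 44 40
f 41 47 43
f 45 41 44
f 45 47 41
f 43 47 42
f 46 44 42
f 42 47 46
f 46 45 44
f 47 45 46



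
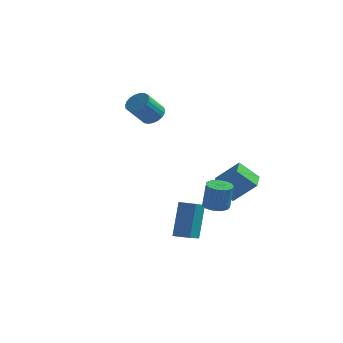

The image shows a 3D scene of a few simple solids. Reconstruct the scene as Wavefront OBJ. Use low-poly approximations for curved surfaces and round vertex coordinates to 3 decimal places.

v 0.46 -3.221 -1.754
v 0.446 -2.376 0.037
v 0.307 -1.526 -2.554
v 0.292 -0.682 -0.764
v 1.268 -3.158 -1.776
v 1.253 -2.314 0.014
v 1.114 -1.464 -2.577
v 1.1 -0.619 -0.786
v 1.824 -1.171 -0.483
v 2.443 -0.989 -0.565
v 2.634 -1.027 0.801
v 2.016 -1.209 0.883
v 2.248 -0.68 -0.529
v 2.44 -0.719 0.837
v 1.919 -0.528 -0.478
v 2.111 -0.566 0.888
v 1.56 -0.579 -0.429
v 1.752 -0.618 0.937
v 1.285 -0.818 -0.397
v 1.476 -0.857 0.969
v 1.18 -1.17 -0.393
v 1.372 -1.208 0.973
v 1.281 -1.521 -0.417
v 1.472 -1.56 0.949
v 1.553 -1.761 -0.462
v 1.745 -1.8 0.904
v 1.912 -1.814 -0.514
v 2.104 -1.853 0.853
v 2.243 -1.663 -0.556
v 2.435 -1.701 0.81
v 2.441 -1.355 -0.575
v 2.632 -1.393 0.791
v -3.243 4.125 2.851
v -2.634 3.782 2.877
v -3.147 2.952 3.936
v -3.757 3.295 3.909
v -2.59 3.997 3.068
v -3.104 3.168 4.126
v -2.659 4.235 3.22
v -3.173 3.405 4.279
v -2.829 4.454 3.309
v -3.343 3.624 4.368
v -3.071 4.616 3.319
v -3.585 3.786 4.378
v -3.343 4.693 3.248
v -3.856 3.863 4.306
v -3.597 4.672 3.108
v -4.111 3.842 4.166
v -3.79 4.556 2.923
v -4.304 3.726 3.982
v -3.889 4.366 2.726
v -4.402 3.536 3.785
v -3.876 4.134 2.551
v -4.389 3.304 3.609
v -3.753 3.9 2.427
v -4.267 3.07 3.486
v -3.543 3.706 2.377
v -4.056 2.876 3.435
v -3.28 3.584 2.408
v -3.794 2.754 3.467
v -3.012 3.555 2.516
v -3.525 2.725 3.575
v -2.783 3.625 2.682
v -3.297 2.795 3.741
v 0.688 1.701 -0.576
v 1.857 1.763 0.587
v 0.481 2.729 -0.422
v 1.65 2.791 0.74
v 1.61 2.029 -1.52
v 2.779 2.091 -0.358
v 1.403 3.057 -1.367
v 2.572 3.119 -0.204
f 2 4 1
f 5 2 1
f 1 4 3
f 3 5 1
f 2 8 4
f 6 2 5
f 6 8 2
f 4 8 3
f 7 5 3
f 3 8 7
f 7 6 5
f 8 6 7
f 10 9 13
f 10 13 11
f 11 13 14
f 11 14 12
f 13 9 15
f 13 15 14
f 14 15 16
f 14 16 12
f 15 9 17
f 15 17 16
f 16 17 18
f 16 18 12
f 17 9 19
f 17 19 18
f 18 19 20
f 18 20 12
f 19 9 21
f 19 21 20
f 20 21 22
f 20 22 12
f 21 9 23
f 21 23 22
f 22 23 24
f 22 24 12
f 23 9 25
f 23 25 24
f 24 25 26
f 24 26 12
f 25 9 27
f 25 27 26
f 26 27 28
f 26 28 12
f 27 9 29
f 27 29 28
f 28 29 30
f 28 30 12
f 29 9 31
f 29 31 30
f 30 31 32
f 30 32 12
f 31 9 10
f 31 10 32
f 32 10 11
f 32 11 12
f 34 33 37
f 34 37 35
f 35 37 38
f 35 38 36
f 37 33 39
f 37 39 38
f 38 39 40
f 38 40 36
f 39 33 41
f 39 41 40
f 40 41 42
f 40 42 36
f 41 33 43
f 41 43 42
f 42 43 44
f 42 44 36
f 43 33 45
f 43 45 44
f 44 45 46
f 44 46 36
f 45 33 47
f 45 47 46
f 46 47 48
f 46 48 36
f 47 33 49
f 47 49 48
f 48 49 50
f 48 50 36
f 49 33 51
f 49 51 50
f 50 51 52
f 50 52 36
f 51 33 53
f 51 53 52
f 52 53 54
f 52 54 36
f 53 33 55
f 53 55 54
f 54 55 56
f 54 56 36
f 55 33 57
f 55 57 56
f 56 57 58
f 56 58 36
f 57 33 59
f 57 59 58
f 58 59 60
f 58 60 36
f 59 33 61
f 59 61 60
f 60 61 62
f 60 62 36
f 61 33 63
f 61 63 62
f 62 63 64
f 62 64 36
f 63 33 34
f 63 34 64
f 64 34 35
f 64 35 36
f 66 68 65
f 69 66 65
f 65 68 67
f 67 69 65
f 66 72 68
f 70 66 69
f 70 72 66
f 68 72 67
f 71 69 67
f 67 72 71
f 71 70 69
f 72 70 71



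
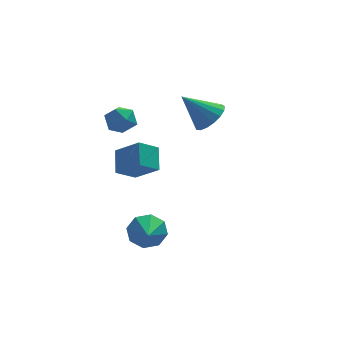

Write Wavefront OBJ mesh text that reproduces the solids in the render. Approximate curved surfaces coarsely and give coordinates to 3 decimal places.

v 4.443 1.681 2.148
v 5.151 2.159 2.668
v 3.117 2.099 3.572
v 4.962 2.501 2.391
v 4.654 2.654 2.058
v 4.297 2.585 1.747
v 3.974 2.308 1.527
v 3.758 1.888 1.449
v 3.7 1.42 1.532
v 3.811 1.012 1.756
v 4.067 0.757 2.07
v 4.41 0.714 2.401
v 4.76 0.892 2.675
v 5.037 1.251 2.828
v 5.178 1.708 2.825
v -0.607 2.568 2.467
v -0.021 2.878 1.868
v 0.261 1.442 2.732
v 0.847 1.752 2.133
v 0.72 2.19 2.902
v 0.183 2.886 2.738
v 0.057 1.434 1.862
v -0.48 2.13 1.698
v 0.389 2.178 1.494
v 0.799 2.645 2.136
v -0.559 1.675 2.464
v -0.149 2.142 3.106
v 0.26 -3.099 -2.051
v 0.72 -3.573 -2.774
v 0.02 -4.461 -1.309
v 1.188 -3.36 -2.229
v 1.113 -2.993 -1.579
v 0.538 -2.688 -1.205
v -0.199 -2.624 -1.327
v -0.667 -2.838 -1.872
v -0.592 -3.204 -2.522
v -0.018 -3.509 -2.896
v -0.202 2.057 -1.437
v 0.811 1.141 -0.39
v 0.022 3.227 -0.629
v 1.035 2.312 0.418
v 0.845 2.368 -2.178
v 1.858 1.453 -1.131
v 1.069 3.539 -1.37
v 2.082 2.623 -0.323
f 2 1 4
f 2 4 3
f 4 1 5
f 4 5 3
f 5 1 6
f 5 6 3
f 6 1 7
f 6 7 3
f 7 1 8
f 7 8 3
f 8 1 9
f 8 9 3
f 9 1 10
f 9 10 3
f 10 1 11
f 10 11 3
f 11 1 12
f 11 12 3
f 12 1 13
f 12 13 3
f 13 1 14
f 13 14 3
f 14 1 15
f 14 15 3
f 15 1 2
f 15 2 3
f 16 27 21
f 16 21 17
f 16 17 23
f 16 23 26
f 16 26 27
f 17 21 25
f 21 27 20
f 27 26 18
f 26 23 22
f 23 17 24
f 19 25 20
f 19 20 18
f 19 18 22
f 19 22 24
f 19 24 25
f 20 25 21
f 18 20 27
f 22 18 26
f 24 22 23
f 25 24 17
f 29 28 31
f 29 31 30
f 31 28 32
f 31 32 30
f 32 28 33
f 32 33 30
f 33 28 34
f 33 34 30
f 34 28 35
f 34 35 30
f 35 28 36
f 35 36 30
f 36 28 37
f 36 37 30
f 37 28 29
f 37 29 30
f 39 41 38
f 42 39 38
f 38 41 40
f 40 42 38
f 39 45 41
f 43 39 42
f 43 45 39
f 41 45 40
f 44 42 40
f 40 45 44
f 44 43 42
f 45 43 44



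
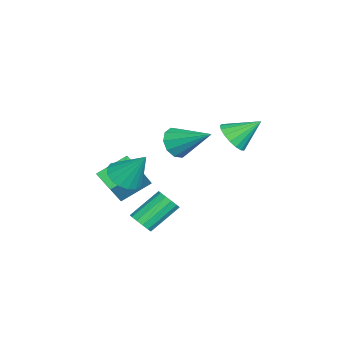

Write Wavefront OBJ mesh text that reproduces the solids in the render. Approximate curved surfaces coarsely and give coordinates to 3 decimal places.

v -4.58 -3.943 -2.794
v -5.344 -2.551 -1.904
v -3.633 -3.129 -3.254
v -4.397 -1.738 -2.364
v -3.583 -4.302 -1.376
v -4.347 -2.911 -0.486
v -2.636 -3.489 -1.836
v -3.4 -2.097 -0.946
v -2.452 -2.771 -0.745
v -1.88 -2.169 -1.284
v -2.088 -1.709 0.825
v -2.311 -1.975 -1.316
v -2.774 -1.963 -1.217
v -3.163 -2.136 -1.01
v -3.39 -2.454 -0.742
v -3.401 -2.846 -0.475
v -3.195 -3.22 -0.27
v -2.819 -3.491 -0.173
v -2.358 -3.597 -0.208
v -1.919 -3.514 -0.366
v -1.602 -3.261 -0.61
v -1.479 -2.895 -0.886
v -1.58 -2.501 -1.129
v -2.669 2.239 2.037
v -1.984 2.69 1.596
v -2.851 3.541 3.083
v -2.351 2.814 1.378
v -2.791 2.807 1.31
v -3.203 2.67 1.409
v -3.492 2.434 1.651
v -3.593 2.153 1.982
v -3.482 1.893 2.325
v -3.184 1.712 2.602
v -2.769 1.651 2.75
v -2.33 1.726 2.734
v -1.969 1.918 2.558
v -1.768 2.184 2.263
v -1.774 2.462 1.916
v -2.596 -0.341 1.568
v -1.836 -0.375 1.07
v -1.784 1.341 2.692
v -2.197 -0.029 0.812
v -2.711 0.198 0.844
v -3.18 0.219 1.152
v -3.427 0.026 1.619
v -3.357 -0.307 2.067
v -2.996 -0.653 2.324
v -2.482 -0.88 2.293
v -2.012 -0.901 1.984
v -1.765 -0.708 1.517
v -0.659 -1.82 -2.826
v -0.189 -1.936 -2.349
v -1.07 -0.697 -1.177
v -1.541 -0.58 -1.654
v -0.059 -1.644 -2.56
v -0.94 -0.404 -1.388
v -0.119 -1.408 -2.856
v -1.001 -0.168 -1.684
v -0.352 -1.302 -3.142
v -1.233 -0.063 -1.97
v -0.681 -1.361 -3.328
v -1.563 -0.122 -2.156
v -1.004 -1.566 -3.354
v -1.886 -0.326 -2.182
v -1.218 -1.851 -3.213
v -2.099 -0.611 -2.041
v -1.254 -2.126 -2.949
v -2.135 -0.887 -1.777
v -1.101 -2.304 -2.646
v -1.982 -1.065 -1.474
v -0.808 -2.328 -2.4
v -1.69 -1.089 -1.228
v -0.468 -2.191 -2.29
v -1.349 -0.952 -1.117
f 2 4 1
f 5 2 1
f 1 4 3
f 3 5 1
f 2 8 4
f 6 2 5
f 6 8 2
f 4 8 3
f 7 5 3
f 3 8 7
f 7 6 5
f 8 6 7
f 10 9 12
f 10 12 11
f 12 9 13
f 12 13 11
f 13 9 14
f 13 14 11
f 14 9 15
f 14 15 11
f 15 9 16
f 15 16 11
f 16 9 17
f 16 17 11
f 17 9 18
f 17 18 11
f 18 9 19
f 18 19 11
f 19 9 20
f 19 20 11
f 20 9 21
f 20 21 11
f 21 9 22
f 21 22 11
f 22 9 23
f 22 23 11
f 23 9 10
f 23 10 11
f 25 24 27
f 25 27 26
f 27 24 28
f 27 28 26
f 28 24 29
f 28 29 26
f 29 24 30
f 29 30 26
f 30 24 31
f 30 31 26
f 31 24 32
f 31 32 26
f 32 24 33
f 32 33 26
f 33 24 34
f 33 34 26
f 34 24 35
f 34 35 26
f 35 24 36
f 35 36 26
f 36 24 37
f 36 37 26
f 37 24 38
f 37 38 26
f 38 24 25
f 38 25 26
f 40 39 42
f 40 42 41
f 42 39 43
f 42 43 41
f 43 39 44
f 43 44 41
f 44 39 45
f 44 45 41
f 45 39 46
f 45 46 41
f 46 39 47
f 46 47 41
f 47 39 48
f 47 48 41
f 48 39 49
f 48 49 41
f 49 39 50
f 49 50 41
f 50 39 40
f 50 40 41
f 52 51 55
f 52 55 53
f 53 55 56
f 53 56 54
f 55 51 57
f 55 57 56
f 56 57 58
f 56 58 54
f 57 51 59
f 57 59 58
f 58 59 60
f 58 60 54
f 59 51 61
f 59 61 60
f 60 61 62
f 60 62 54
f 61 51 63
f 61 63 62
f 62 63 64
f 62 64 54
f 63 51 65
f 63 65 64
f 64 65 66
f 64 66 54
f 65 51 67
f 65 67 66
f 66 67 68
f 66 68 54
f 67 51 69
f 67 69 68
f 68 69 70
f 68 70 54
f 69 51 71
f 69 71 70
f 70 71 72
f 70 72 54
f 71 51 73
f 71 73 72
f 72 73 74
f 72 74 54
f 73 51 52
f 73 52 74
f 74 52 53
f 74 53 54



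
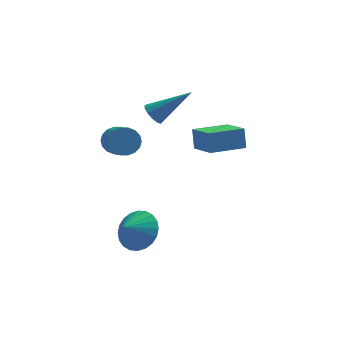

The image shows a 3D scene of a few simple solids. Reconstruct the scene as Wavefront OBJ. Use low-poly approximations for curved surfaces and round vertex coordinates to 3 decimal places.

v -2.754 0.517 -3.275
v -2.096 0.741 -2.462
v -3.466 -0.037 -2.545
v -2.349 1.074 -2.456
v -2.663 1.321 -2.574
v -2.992 1.446 -2.8
v -3.284 1.43 -3.097
v -3.496 1.275 -3.422
v -3.595 1.004 -3.724
v -3.565 0.66 -3.958
v -3.413 0.293 -4.088
v -3.16 -0.039 -4.094
v -2.845 -0.286 -3.975
v -2.517 -0.412 -3.75
v -2.225 -0.395 -3.452
v -2.013 -0.24 -3.127
v -1.914 0.031 -2.825
v -1.943 0.375 -2.591
v 0.58 2.421 0.181
v 0.54 2.838 1.154
v 0.034 3.814 -0.44
v -0.006 4.232 0.534
v 2.226 2.988 0.006
v 2.186 3.406 0.98
v 1.68 4.382 -0.614
v 1.64 4.799 0.359
v -1.759 3.919 1.855
v -1.412 4.183 1.414
v -0.081 3.901 3.165
v -1.553 4.444 1.598
v -1.76 4.539 1.863
v -1.966 4.437 2.126
v -2.107 4.17 2.303
v -2.137 3.824 2.337
v -2.048 3.508 2.218
v -1.867 3.322 1.984
v -1.652 3.326 1.709
v -1.471 3.518 1.48
v -1.382 3.838 1.37
v -3.365 3.537 0.513
v -2.941 3.262 -0.041
v -2.731 1.947 0.773
v -3.155 2.223 1.327
v -2.718 3.417 0.153
v -2.508 2.103 0.967
v -2.623 3.597 0.418
v -2.414 2.282 1.232
v -2.675 3.764 0.702
v -2.466 2.45 1.516
v -2.864 3.887 0.949
v -2.655 2.572 1.762
v -3.152 3.94 1.109
v -2.942 2.626 1.923
v -3.482 3.914 1.151
v -3.272 2.599 1.965
v -3.789 3.813 1.067
v -3.579 2.498 1.881
v -4.012 3.657 0.873
v -3.802 2.343 1.687
v -4.106 3.478 0.608
v -3.897 2.163 1.422
v -4.054 3.31 0.324
v -3.845 1.996 1.138
v -3.865 3.188 0.078
v -3.656 1.873 0.891
v -3.578 3.134 -0.083
v -3.368 1.82 0.731
v -3.248 3.161 -0.125
v -3.038 1.846 0.689
f 2 1 4
f 2 4 3
f 4 1 5
f 4 5 3
f 5 1 6
f 5 6 3
f 6 1 7
f 6 7 3
f 7 1 8
f 7 8 3
f 8 1 9
f 8 9 3
f 9 1 10
f 9 10 3
f 10 1 11
f 10 11 3
f 11 1 12
f 11 12 3
f 12 1 13
f 12 13 3
f 13 1 14
f 13 14 3
f 14 1 15
f 14 15 3
f 15 1 16
f 15 16 3
f 16 1 17
f 16 17 3
f 17 1 18
f 17 18 3
f 18 1 2
f 18 2 3
f 20 22 19
f 23 20 19
f 19 22 21
f 21 23 19
f 20 26 22
f 24 20 23
f 24 26 20
f 22 26 21
f 25 23 21
f 21 26 25
f 25 24 23
f 26 24 25
f 28 27 30
f 28 30 29
f 30 27 31
f 30 31 29
f 31 27 32
f 31 32 29
f 32 27 33
f 32 33 29
f 33 27 34
f 33 34 29
f 34 27 35
f 34 35 29
f 35 27 36
f 35 36 29
f 36 27 37
f 36 37 29
f 37 27 38
f 37 38 29
f 38 27 39
f 38 39 29
f 39 27 28
f 39 28 29
f 41 40 44
f 41 44 42
f 42 44 45
f 42 45 43
f 44 40 46
f 44 46 45
f 45 46 47
f 45 47 43
f 46 40 48
f 46 48 47
f 47 48 49
f 47 49 43
f 48 40 50
f 48 50 49
f 49 50 51
f 49 51 43
f 50 40 52
f 50 52 51
f 51 52 53
f 51 53 43
f 52 40 54
f 52 54 53
f 53 54 55
f 53 55 43
f 54 40 56
f 54 56 55
f 55 56 57
f 55 57 43
f 56 40 58
f 56 58 57
f 57 58 59
f 57 59 43
f 58 40 60
f 58 60 59
f 59 60 61
f 59 61 43
f 60 40 62
f 60 62 61
f 61 62 63
f 61 63 43
f 62 40 64
f 62 64 63
f 63 64 65
f 63 65 43
f 64 40 66
f 64 66 65
f 65 66 67
f 65 67 43
f 66 40 68
f 66 68 67
f 67 68 69
f 67 69 43
f 68 40 41
f 68 41 69
f 69 41 42
f 69 42 43



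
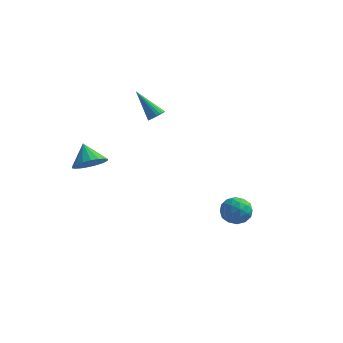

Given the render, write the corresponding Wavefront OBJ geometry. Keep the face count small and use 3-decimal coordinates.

v 3.02 -0.372 -0.818
v 3.671 -0.434 -0.225
v 3.289 -1.706 -1.255
v 3.94 -1.768 -0.662
v 3.1 -1.734 -0.392
v 2.934 -0.909 -0.123
v 4.026 -1.231 -1.357
v 3.86 -0.406 -1.088
v 4.293 -0.965 -0.558
v 3.721 -1.276 0.038
v 3.239 -0.864 -1.518
v 2.667 -1.175 -0.922
v 3.322 -0.286 -0.483
v 3.638 -1.854 -0.997
v 3.144 -1.834 -0.838
v 3.527 -1.87 -0.49
v 2.888 -0.565 -0.423
v 3.271 -0.602 -0.074
v 2.935 -1.366 -0.173
v 3.689 -1.538 -1.406
v 4.072 -1.575 -1.057
v 3.433 -0.27 -0.99
v 3.816 -0.306 -0.642
v 4.025 -0.774 -1.307
v 4.071 -0.635 -0.331
v 4.229 -1.419 -0.587
v 4.279 -1.103 -0.996
v 4.182 -0.618 -0.838
v 3.734 -0.818 0.02
v 3.892 -1.602 -0.237
v 3.398 -1.581 -0.079
v 3.3 -1.097 0.08
v 4.1 -1.13 -0.176
v 3.068 -0.538 -1.243
v 3.226 -1.322 -1.5
v 3.66 -1.043 -1.56
v 3.562 -0.559 -1.401
v 2.731 -0.721 -0.893
v 2.889 -1.505 -1.149
v 2.778 -1.522 -0.642
v 2.681 -1.037 -0.484
v 2.86 -1.01 -1.304
v -3.346 -3.489 2.561
v -2.537 -3.104 2.845
v -3.994 -2.831 3.519
v -2.676 -2.829 2.562
v -2.948 -2.685 2.279
v -3.299 -2.7 2.052
v -3.659 -2.871 1.925
v -3.957 -3.165 1.925
v -4.134 -3.522 2.051
v -4.155 -3.873 2.277
v -4.015 -4.148 2.56
v -3.743 -4.292 2.844
v -3.392 -4.277 3.071
v -3.032 -4.106 3.197
v -2.734 -3.812 3.198
v -2.557 -3.455 3.072
v -2.255 2.695 3.004
v -1.882 2.628 3.374
v -3.565 3.085 4.396
v -1.865 2.843 3.33
v -1.915 3.033 3.23
v -2.024 3.164 3.09
v -2.173 3.214 2.936
v -2.337 3.174 2.793
v -2.486 3.051 2.687
v -2.595 2.867 2.636
v -2.646 2.653 2.648
v -2.629 2.446 2.722
v -2.548 2.282 2.845
v -2.416 2.19 2.995
v -2.256 2.184 3.147
v -2.096 2.267 3.274
v -1.964 2.424 3.355
f 1 38 17
f 38 12 41
f 17 41 6
f 38 41 17
f 1 17 13
f 17 6 18
f 13 18 2
f 17 18 13
f 1 13 22
f 13 2 23
f 22 23 8
f 13 23 22
f 1 22 34
f 22 8 37
f 34 37 11
f 22 37 34
f 1 34 38
f 34 11 42
f 38 42 12
f 34 42 38
f 2 18 29
f 18 6 32
f 29 32 10
f 18 32 29
f 6 41 19
f 41 12 40
f 19 40 5
f 41 40 19
f 12 42 39
f 42 11 35
f 39 35 3
f 42 35 39
f 11 37 36
f 37 8 24
f 36 24 7
f 37 24 36
f 8 23 28
f 23 2 25
f 28 25 9
f 23 25 28
f 4 30 16
f 30 10 31
f 16 31 5
f 30 31 16
f 4 16 14
f 16 5 15
f 14 15 3
f 16 15 14
f 4 14 21
f 14 3 20
f 21 20 7
f 14 20 21
f 4 21 26
f 21 7 27
f 26 27 9
f 21 27 26
f 4 26 30
f 26 9 33
f 30 33 10
f 26 33 30
f 5 31 19
f 31 10 32
f 19 32 6
f 31 32 19
f 3 15 39
f 15 5 40
f 39 40 12
f 15 40 39
f 7 20 36
f 20 3 35
f 36 35 11
f 20 35 36
f 9 27 28
f 27 7 24
f 28 24 8
f 27 24 28
f 10 33 29
f 33 9 25
f 29 25 2
f 33 25 29
f 44 43 46
f 44 46 45
f 46 43 47
f 46 47 45
f 47 43 48
f 47 48 45
f 48 43 49
f 48 49 45
f 49 43 50
f 49 50 45
f 50 43 51
f 50 51 45
f 51 43 52
f 51 52 45
f 52 43 53
f 52 53 45
f 53 43 54
f 53 54 45
f 54 43 55
f 54 55 45
f 55 43 56
f 55 56 45
f 56 43 57
f 56 57 45
f 57 43 58
f 57 58 45
f 58 43 44
f 58 44 45
f 60 59 62
f 60 62 61
f 62 59 63
f 62 63 61
f 63 59 64
f 63 64 61
f 64 59 65
f 64 65 61
f 65 59 66
f 65 66 61
f 66 59 67
f 66 67 61
f 67 59 68
f 67 68 61
f 68 59 69
f 68 69 61
f 69 59 70
f 69 70 61
f 70 59 71
f 70 71 61
f 71 59 72
f 71 72 61
f 72 59 73
f 72 73 61
f 73 59 74
f 73 74 61
f 74 59 75
f 74 75 61
f 75 59 60
f 75 60 61



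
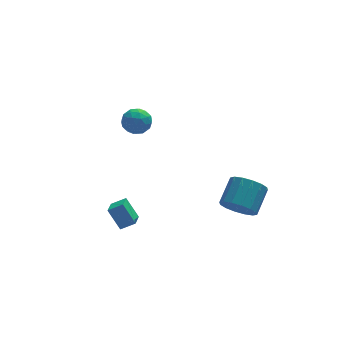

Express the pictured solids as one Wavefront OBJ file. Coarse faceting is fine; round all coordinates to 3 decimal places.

v -1.676 3.82 0.536
v -1.15 3.96 1.218
v -1.99 2.54 1.042
v -1.464 2.68 1.724
v -2.208 3.13 1.647
v -2.014 3.921 1.334
v -1.126 2.579 0.926
v -0.932 3.37 0.613
v -0.81 3.194 1.459
v -1.479 3.534 1.905
v -1.661 2.966 0.355
v -2.33 3.306 0.801
v -1.385 4.003 0.832
v -1.755 2.497 1.428
v -2.192 2.762 1.382
v -1.883 2.844 1.783
v -1.893 3.979 0.901
v -1.584 4.062 1.302
v -2.206 3.574 1.554
v -1.556 2.438 0.958
v -1.247 2.521 1.359
v -1.257 3.656 0.477
v -0.948 3.738 0.878
v -0.934 2.926 0.706
v -0.876 3.634 1.375
v -1.061 2.882 1.673
v -0.862 2.822 1.203
v -0.748 3.287 1.019
v -1.269 3.834 1.637
v -1.454 3.082 1.934
v -1.891 3.346 1.889
v -1.777 3.811 1.705
v -1.07 3.384 1.779
v -1.686 3.418 0.326
v -1.871 2.666 0.623
v -1.363 2.689 0.555
v -1.249 3.154 0.371
v -2.079 3.618 0.587
v -2.264 2.866 0.885
v -2.392 3.213 1.241
v -2.278 3.678 1.057
v -2.07 3.116 0.481
v -3.974 -1.837 -0.955
v -4.324 -2.765 -0.611
v -3.224 -1.963 -0.532
v -3.574 -2.891 -0.188
v -3.466 -2.429 -2.032
v -3.816 -3.357 -1.688
v -2.716 -2.555 -1.609
v -3.066 -3.483 -1.265
v 2.101 -3.746 -0.886
v 2.854 -4.411 -0.778
v 3.691 -3.319 0.114
v 2.939 -2.654 0.006
v 2.97 -4.145 -1.213
v 3.807 -3.053 -0.321
v 2.853 -3.772 -1.56
v 3.69 -2.68 -0.668
v 2.535 -3.392 -1.727
v 3.372 -2.3 -0.835
v 2.101 -3.107 -1.668
v 2.938 -2.015 -0.776
v 1.666 -2.993 -1.4
v 2.504 -1.901 -0.508
v 1.349 -3.081 -0.994
v 2.186 -1.989 -0.102
v 1.233 -3.347 -0.559
v 2.07 -2.255 0.333
v 1.35 -3.72 -0.212
v 2.187 -2.628 0.68
v 1.668 -4.1 -0.045
v 2.505 -3.008 0.847
v 2.102 -4.385 -0.104
v 2.939 -3.293 0.788
v 2.536 -4.499 -0.372
v 3.374 -3.407 0.52
f 1 38 17
f 38 12 41
f 17 41 6
f 38 41 17
f 1 17 13
f 17 6 18
f 13 18 2
f 17 18 13
f 1 13 22
f 13 2 23
f 22 23 8
f 13 23 22
f 1 22 34
f 22 8 37
f 34 37 11
f 22 37 34
f 1 34 38
f 34 11 42
f 38 42 12
f 34 42 38
f 2 18 29
f 18 6 32
f 29 32 10
f 18 32 29
f 6 41 19
f 41 12 40
f 19 40 5
f 41 40 19
f 12 42 39
f 42 11 35
f 39 35 3
f 42 35 39
f 11 37 36
f 37 8 24
f 36 24 7
f 37 24 36
f 8 23 28
f 23 2 25
f 28 25 9
f 23 25 28
f 4 30 16
f 30 10 31
f 16 31 5
f 30 31 16
f 4 16 14
f 16 5 15
f 14 15 3
f 16 15 14
f 4 14 21
f 14 3 20
f 21 20 7
f 14 20 21
f 4 21 26
f 21 7 27
f 26 27 9
f 21 27 26
f 4 26 30
f 26 9 33
f 30 33 10
f 26 33 30
f 5 31 19
f 31 10 32
f 19 32 6
f 31 32 19
f 3 15 39
f 15 5 40
f 39 40 12
f 15 40 39
f 7 20 36
f 20 3 35
f 36 35 11
f 20 35 36
f 9 27 28
f 27 7 24
f 28 24 8
f 27 24 28
f 10 33 29
f 33 9 25
f 29 25 2
f 33 25 29
f 44 46 43
f 47 44 43
f 43 46 45
f 45 47 43
f 44 50 46
f 48 44 47
f 48 50 44
f 46 50 45
f 49 47 45
f 45 50 49
f 49 48 47
f 50 48 49
f 52 51 55
f 52 55 53
f 53 55 56
f 53 56 54
f 55 51 57
f 55 57 56
f 56 57 58
f 56 58 54
f 57 51 59
f 57 59 58
f 58 59 60
f 58 60 54
f 59 51 61
f 59 61 60
f 60 61 62
f 60 62 54
f 61 51 63
f 61 63 62
f 62 63 64
f 62 64 54
f 63 51 65
f 63 65 64
f 64 65 66
f 64 66 54
f 65 51 67
f 65 67 66
f 66 67 68
f 66 68 54
f 67 51 69
f 67 69 68
f 68 69 70
f 68 70 54
f 69 51 71
f 69 71 70
f 70 71 72
f 70 72 54
f 71 51 73
f 71 73 72
f 72 73 74
f 72 74 54
f 73 51 75
f 73 75 74
f 74 75 76
f 74 76 54
f 75 51 52
f 75 52 76
f 76 52 53
f 76 53 54



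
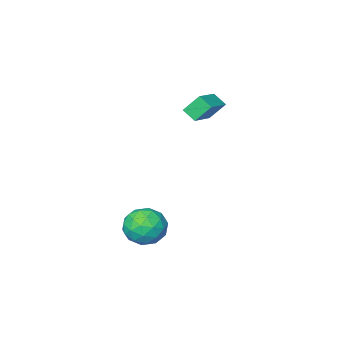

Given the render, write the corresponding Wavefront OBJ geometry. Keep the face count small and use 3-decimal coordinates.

v -1.536 -2.951 2.471
v -1.303 -3.685 2.992
v -2.198 -2.451 3.472
v -1.965 -3.186 3.993
v -0.095 -2.114 3.007
v 0.138 -2.849 3.528
v -0.757 -1.615 4.008
v -0.524 -2.349 4.529
v 3.383 0.43 -2.438
v 4.269 0.255 -3.242
v 3.311 -1.495 -2.098
v 4.197 -1.67 -2.902
v 4.432 -1.114 -1.854
v 4.477 0.076 -2.064
v 3.103 -1.316 -3.276
v 3.148 -0.126 -3.486
v 4.096 -0.824 -3.759
v 4.918 -0.699 -2.881
v 2.662 -0.541 -2.459
v 3.484 -0.416 -1.581
v 3.832 0.512 -2.87
v 3.748 -1.752 -2.47
v 3.886 -1.425 -1.854
v 4.407 -1.528 -2.327
v 3.954 0.406 -2.178
v 4.475 0.303 -2.65
v 4.571 -0.501 -1.834
v 3.105 -1.543 -2.69
v 3.626 -1.646 -3.162
v 3.173 0.288 -3.013
v 3.694 0.185 -3.486
v 3.009 -0.739 -3.506
v 4.252 -0.226 -3.647
v 4.21 -1.357 -3.447
v 3.567 -1.149 -3.666
v 3.593 -0.45 -3.79
v 4.734 -0.152 -3.13
v 4.692 -1.284 -2.93
v 4.83 -0.957 -2.314
v 4.856 -0.258 -2.438
v 4.633 -0.786 -3.434
v 2.888 0.044 -2.41
v 2.846 -1.088 -2.21
v 2.724 -0.982 -2.902
v 2.75 -0.283 -3.026
v 3.37 0.117 -1.893
v 3.328 -1.014 -1.693
v 3.987 -0.79 -1.55
v 4.013 -0.091 -1.674
v 2.947 -0.454 -1.906
f 2 4 1
f 5 2 1
f 1 4 3
f 3 5 1
f 2 8 4
f 6 2 5
f 6 8 2
f 4 8 3
f 7 5 3
f 3 8 7
f 7 6 5
f 8 6 7
f 9 46 25
f 46 20 49
f 25 49 14
f 46 49 25
f 9 25 21
f 25 14 26
f 21 26 10
f 25 26 21
f 9 21 30
f 21 10 31
f 30 31 16
f 21 31 30
f 9 30 42
f 30 16 45
f 42 45 19
f 30 45 42
f 9 42 46
f 42 19 50
f 46 50 20
f 42 50 46
f 10 26 37
f 26 14 40
f 37 40 18
f 26 40 37
f 14 49 27
f 49 20 48
f 27 48 13
f 49 48 27
f 20 50 47
f 50 19 43
f 47 43 11
f 50 43 47
f 19 45 44
f 45 16 32
f 44 32 15
f 45 32 44
f 16 31 36
f 31 10 33
f 36 33 17
f 31 33 36
f 12 38 24
f 38 18 39
f 24 39 13
f 38 39 24
f 12 24 22
f 24 13 23
f 22 23 11
f 24 23 22
f 12 22 29
f 22 11 28
f 29 28 15
f 22 28 29
f 12 29 34
f 29 15 35
f 34 35 17
f 29 35 34
f 12 34 38
f 34 17 41
f 38 41 18
f 34 41 38
f 13 39 27
f 39 18 40
f 27 40 14
f 39 40 27
f 11 23 47
f 23 13 48
f 47 48 20
f 23 48 47
f 15 28 44
f 28 11 43
f 44 43 19
f 28 43 44
f 17 35 36
f 35 15 32
f 36 32 16
f 35 32 36
f 18 41 37
f 41 17 33
f 37 33 10
f 41 33 37



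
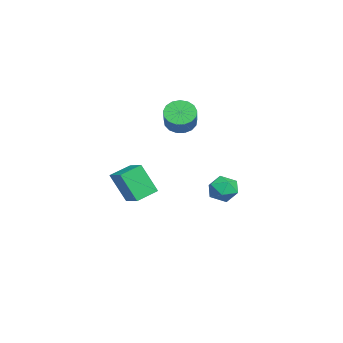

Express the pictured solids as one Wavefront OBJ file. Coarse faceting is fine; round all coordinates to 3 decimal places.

v -3.015 1.59 1.688
v -2.62 1.063 1.217
v -1.47 1.062 2.181
v -1.865 1.59 2.652
v -2.508 1.409 1.083
v -1.358 1.409 2.047
v -2.511 1.797 1.088
v -1.362 1.796 2.052
v -2.631 2.137 1.23
v -1.481 2.137 2.194
v -2.838 2.352 1.478
v -1.688 2.352 2.441
v -3.086 2.393 1.773
v -1.936 2.392 2.737
v -3.317 2.249 2.049
v -2.168 2.249 3.013
v -3.479 1.955 2.242
v -2.33 1.955 3.206
v -3.535 1.577 2.309
v -2.386 1.577 3.272
v -3.472 1.202 2.233
v -2.322 1.202 3.197
v -3.304 0.916 2.032
v -2.154 0.916 2.996
v -3.069 0.785 1.753
v -1.92 0.784 2.717
v -2.823 0.838 1.459
v -1.673 0.837 2.422
v -2.896 4.326 -2.253
v -2.169 3.902 -2.023
v -3.071 3.438 -3.337
v -2.344 3.014 -3.107
v -3.054 2.967 -2.602
v -2.946 3.515 -1.932
v -2.294 3.825 -3.428
v -2.186 4.373 -2.758
v -1.797 3.593 -2.749
v -2.266 3.062 -2.239
v -2.974 4.278 -3.121
v -3.443 3.747 -2.611
v 3.37 -0.752 -1.067
v 3.182 -1.501 0.458
v 2.686 0.153 -0.707
v 2.498 -0.596 0.818
v 4.262 -0.224 -0.698
v 4.074 -0.973 0.827
v 3.578 0.681 -0.338
v 3.39 -0.068 1.187
f 2 1 5
f 2 5 3
f 3 5 6
f 3 6 4
f 5 1 7
f 5 7 6
f 6 7 8
f 6 8 4
f 7 1 9
f 7 9 8
f 8 9 10
f 8 10 4
f 9 1 11
f 9 11 10
f 10 11 12
f 10 12 4
f 11 1 13
f 11 13 12
f 12 13 14
f 12 14 4
f 13 1 15
f 13 15 14
f 14 15 16
f 14 16 4
f 15 1 17
f 15 17 16
f 16 17 18
f 16 18 4
f 17 1 19
f 17 19 18
f 18 19 20
f 18 20 4
f 19 1 21
f 19 21 20
f 20 21 22
f 20 22 4
f 21 1 23
f 21 23 22
f 22 23 24
f 22 24 4
f 23 1 25
f 23 25 24
f 24 25 26
f 24 26 4
f 25 1 27
f 25 27 26
f 26 27 28
f 26 28 4
f 27 1 2
f 27 2 28
f 28 2 3
f 28 3 4
f 29 40 34
f 29 34 30
f 29 30 36
f 29 36 39
f 29 39 40
f 30 34 38
f 34 40 33
f 40 39 31
f 39 36 35
f 36 30 37
f 32 38 33
f 32 33 31
f 32 31 35
f 32 35 37
f 32 37 38
f 33 38 34
f 31 33 40
f 35 31 39
f 37 35 36
f 38 37 30
f 42 44 41
f 45 42 41
f 41 44 43
f 43 45 41
f 42 48 44
f 46 42 45
f 46 48 42
f 44 48 43
f 47 45 43
f 43 48 47
f 47 46 45
f 48 46 47



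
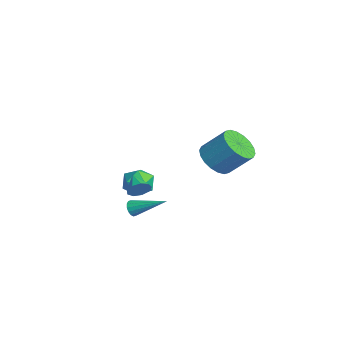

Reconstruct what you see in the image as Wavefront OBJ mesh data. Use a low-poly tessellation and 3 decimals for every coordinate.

v -4.258 0.063 -0.999
v -3.989 0.479 -1.854
v -3.051 -0.979 -1.126
v -2.782 -0.563 -1.981
v -2.67 -0.067 -1.134
v -3.416 0.577 -1.055
v -3.624 -1.077 -1.925
v -4.37 -0.433 -1.846
v -3.597 -0.226 -2.426
v -3.008 0.399 -1.938
v -4.032 -0.899 -1.042
v -3.443 -0.274 -0.554
v 2.347 -1.89 0.141
v 2.632 -2.218 0.409
v 3.313 -0.35 0.999
v 2.766 -2.177 0.185
v 2.788 -2.06 -0.05
v 2.692 -1.897 -0.235
v 2.504 -1.732 -0.318
v 2.273 -1.61 -0.279
v 2.063 -1.562 -0.127
v 1.928 -1.602 0.096
v 1.906 -1.72 0.332
v 2.002 -1.883 0.516
v 2.19 -2.047 0.6
v 2.421 -2.17 0.56
v 2.895 -1.648 1.767
v 3.137 -2.046 2.221
v 1.845 -1.732 2.253
v 3.166 -1.623 2.358
v 3.068 -1.213 2.218
v 2.89 -1.006 1.868
v 2.714 -1.099 1.47
v 2.623 -1.449 1.212
v 2.659 -1.892 1.213
v 2.806 -2.221 1.474
v 2.995 -2.282 1.872
v 2.618 2.288 3.224
v 3.622 2.148 2.882
v 4.206 3.231 4.154
v 3.202 3.372 4.496
v 3.476 2.524 2.629
v 4.06 3.607 3.901
v 3.159 2.853 2.494
v 3.744 3.936 3.766
v 2.736 3.071 2.504
v 3.32 4.154 3.776
v 2.289 3.133 2.656
v 2.873 4.216 3.928
v 1.907 3.028 2.92
v 2.492 4.112 4.192
v 1.666 2.777 3.245
v 2.25 3.86 4.517
v 1.614 2.429 3.566
v 2.198 3.512 4.838
v 1.76 2.053 3.819
v 2.344 3.136 5.091
v 2.076 1.724 3.954
v 2.661 2.807 5.226
v 2.5 1.506 3.944
v 3.084 2.589 5.216
v 2.947 1.444 3.792
v 3.531 2.527 5.064
v 3.328 1.548 3.528
v 3.913 2.632 4.8
v 3.57 1.8 3.203
v 4.154 2.883 4.475
f 1 12 6
f 1 6 2
f 1 2 8
f 1 8 11
f 1 11 12
f 2 6 10
f 6 12 5
f 12 11 3
f 11 8 7
f 8 2 9
f 4 10 5
f 4 5 3
f 4 3 7
f 4 7 9
f 4 9 10
f 5 10 6
f 3 5 12
f 7 3 11
f 9 7 8
f 10 9 2
f 14 13 16
f 14 16 15
f 16 13 17
f 16 17 15
f 17 13 18
f 17 18 15
f 18 13 19
f 18 19 15
f 19 13 20
f 19 20 15
f 20 13 21
f 20 21 15
f 21 13 22
f 21 22 15
f 22 13 23
f 22 23 15
f 23 13 24
f 23 24 15
f 24 13 25
f 24 25 15
f 25 13 26
f 25 26 15
f 26 13 14
f 26 14 15
f 28 27 30
f 28 30 29
f 30 27 31
f 30 31 29
f 31 27 32
f 31 32 29
f 32 27 33
f 32 33 29
f 33 27 34
f 33 34 29
f 34 27 35
f 34 35 29
f 35 27 36
f 35 36 29
f 36 27 37
f 36 37 29
f 37 27 28
f 37 28 29
f 39 38 42
f 39 42 40
f 40 42 43
f 40 43 41
f 42 38 44
f 42 44 43
f 43 44 45
f 43 45 41
f 44 38 46
f 44 46 45
f 45 46 47
f 45 47 41
f 46 38 48
f 46 48 47
f 47 48 49
f 47 49 41
f 48 38 50
f 48 50 49
f 49 50 51
f 49 51 41
f 50 38 52
f 50 52 51
f 51 52 53
f 51 53 41
f 52 38 54
f 52 54 53
f 53 54 55
f 53 55 41
f 54 38 56
f 54 56 55
f 55 56 57
f 55 57 41
f 56 38 58
f 56 58 57
f 57 58 59
f 57 59 41
f 58 38 60
f 58 60 59
f 59 60 61
f 59 61 41
f 60 38 62
f 60 62 61
f 61 62 63
f 61 63 41
f 62 38 64
f 62 64 63
f 63 64 65
f 63 65 41
f 64 38 66
f 64 66 65
f 65 66 67
f 65 67 41
f 66 38 39
f 66 39 67
f 67 39 40
f 67 40 41



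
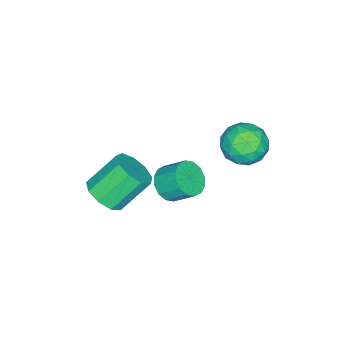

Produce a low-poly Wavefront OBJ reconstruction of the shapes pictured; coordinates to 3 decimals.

v -2.37 2.814 1.923
v -1.505 2.63 2.566
v -2.615 1.07 1.754
v -1.75 0.886 2.397
v -2.663 1.316 2.818
v -2.512 2.394 2.922
v -1.608 1.306 1.398
v -1.457 2.384 1.502
v -1.034 1.698 2.241
v -1.686 1.705 3.12
v -2.434 1.995 1.2
v -3.086 2.002 2.079
v -1.916 2.875 2.259
v -2.204 0.825 2.061
v -2.74 1.078 2.308
v -2.232 0.97 2.687
v -2.508 2.737 2.469
v -1.999 2.629 2.847
v -2.68 1.856 2.995
v -2.121 1.071 1.473
v -1.612 0.963 1.851
v -1.888 2.73 1.633
v -1.38 2.622 2.012
v -1.44 1.844 1.325
v -1.131 2.22 2.446
v -1.275 1.194 2.347
v -1.192 1.441 1.76
v -1.103 2.074 1.821
v -1.514 2.223 2.963
v -1.658 1.198 2.864
v -2.195 1.451 3.111
v -2.106 2.085 3.172
v -1.237 1.676 2.772
v -2.462 2.502 1.456
v -2.606 1.477 1.357
v -2.014 1.615 1.148
v -1.925 2.249 1.209
v -2.845 2.506 1.973
v -2.989 1.48 1.874
v -3.017 1.626 2.499
v -2.928 2.259 2.56
v -2.883 2.024 1.548
v 0.819 -3.231 -1.613
v 1.494 -2.482 -1.565
v 0.437 -1.619 -0.158
v -0.239 -2.369 -0.207
v 1.004 -2.329 -2.027
v -0.053 -1.466 -0.62
v 0.427 -2.598 -2.296
v -0.63 -1.735 -0.889
v 0.034 -3.163 -2.245
v -1.024 -2.301 -0.838
v 0.007 -3.761 -1.899
v -1.05 -2.898 -0.492
v 0.361 -4.11 -1.419
v -0.697 -3.248 -0.012
v 0.928 -4.049 -1.03
v -0.129 -3.186 0.377
v 1.445 -3.605 -0.914
v 0.387 -2.742 0.493
v 1.668 -2.986 -1.125
v 0.611 -2.123 0.282
v 0.565 -0.221 0.703
v 1.046 0.276 0.192
v 0.937 1.218 1.006
v 0.455 0.721 1.517
v 0.627 0.343 0.058
v 0.518 1.286 0.871
v 0.192 0.26 0.096
v 0.083 1.202 0.909
v -0.144 0.048 0.297
v -0.253 0.99 1.11
v -0.29 -0.237 0.607
v -0.399 0.706 1.42
v -0.207 -0.517 0.942
v -0.316 0.425 1.756
v 0.083 -0.718 1.214
v -0.026 0.224 2.028
v 0.502 -0.786 1.349
v 0.393 0.157 2.162
v 0.937 -0.702 1.311
v 0.828 0.24 2.124
v 1.273 -0.49 1.11
v 1.164 0.452 1.923
v 1.419 -0.206 0.8
v 1.31 0.737 1.613
v 1.336 0.075 0.464
v 1.227 1.017 1.278
f 1 38 17
f 38 12 41
f 17 41 6
f 38 41 17
f 1 17 13
f 17 6 18
f 13 18 2
f 17 18 13
f 1 13 22
f 13 2 23
f 22 23 8
f 13 23 22
f 1 22 34
f 22 8 37
f 34 37 11
f 22 37 34
f 1 34 38
f 34 11 42
f 38 42 12
f 34 42 38
f 2 18 29
f 18 6 32
f 29 32 10
f 18 32 29
f 6 41 19
f 41 12 40
f 19 40 5
f 41 40 19
f 12 42 39
f 42 11 35
f 39 35 3
f 42 35 39
f 11 37 36
f 37 8 24
f 36 24 7
f 37 24 36
f 8 23 28
f 23 2 25
f 28 25 9
f 23 25 28
f 4 30 16
f 30 10 31
f 16 31 5
f 30 31 16
f 4 16 14
f 16 5 15
f 14 15 3
f 16 15 14
f 4 14 21
f 14 3 20
f 21 20 7
f 14 20 21
f 4 21 26
f 21 7 27
f 26 27 9
f 21 27 26
f 4 26 30
f 26 9 33
f 30 33 10
f 26 33 30
f 5 31 19
f 31 10 32
f 19 32 6
f 31 32 19
f 3 15 39
f 15 5 40
f 39 40 12
f 15 40 39
f 7 20 36
f 20 3 35
f 36 35 11
f 20 35 36
f 9 27 28
f 27 7 24
f 28 24 8
f 27 24 28
f 10 33 29
f 33 9 25
f 29 25 2
f 33 25 29
f 44 43 47
f 44 47 45
f 45 47 48
f 45 48 46
f 47 43 49
f 47 49 48
f 48 49 50
f 48 50 46
f 49 43 51
f 49 51 50
f 50 51 52
f 50 52 46
f 51 43 53
f 51 53 52
f 52 53 54
f 52 54 46
f 53 43 55
f 53 55 54
f 54 55 56
f 54 56 46
f 55 43 57
f 55 57 56
f 56 57 58
f 56 58 46
f 57 43 59
f 57 59 58
f 58 59 60
f 58 60 46
f 59 43 61
f 59 61 60
f 60 61 62
f 60 62 46
f 61 43 44
f 61 44 62
f 62 44 45
f 62 45 46
f 64 63 67
f 64 67 65
f 65 67 68
f 65 68 66
f 67 63 69
f 67 69 68
f 68 69 70
f 68 70 66
f 69 63 71
f 69 71 70
f 70 71 72
f 70 72 66
f 71 63 73
f 71 73 72
f 72 73 74
f 72 74 66
f 73 63 75
f 73 75 74
f 74 75 76
f 74 76 66
f 75 63 77
f 75 77 76
f 76 77 78
f 76 78 66
f 77 63 79
f 77 79 78
f 78 79 80
f 78 80 66
f 79 63 81
f 79 81 80
f 80 81 82
f 80 82 66
f 81 63 83
f 81 83 82
f 82 83 84
f 82 84 66
f 83 63 85
f 83 85 84
f 84 85 86
f 84 86 66
f 85 63 87
f 85 87 86
f 86 87 88
f 86 88 66
f 87 63 64
f 87 64 88
f 88 64 65
f 88 65 66



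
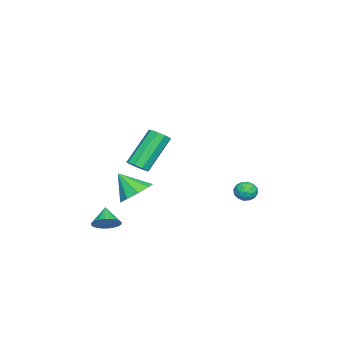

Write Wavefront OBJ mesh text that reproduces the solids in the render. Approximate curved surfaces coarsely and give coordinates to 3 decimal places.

v 3.9 -0.948 -1.582
v 4.588 -1.474 -1.946
v 3.76 -1.892 -0.478
v 4.835 -1.039 -1.542
v 4.643 -0.56 -1.157
v 4.104 -0.263 -0.971
v 3.47 -0.286 -1.071
v 3.036 -0.619 -1.41
v 3.007 -1.105 -1.83
v 3.395 -1.518 -2.134
v 4.02 -1.664 -2.179
v -2.55 2.865 -4.095
v -2.064 2.446 -4.091
v -2.996 2.354 -3.309
v -2.51 1.935 -3.305
v -2.413 2.541 -3.118
v -2.137 2.856 -3.604
v -2.923 1.944 -3.796
v -2.647 2.259 -4.282
v -2.295 1.876 -3.906
v -1.979 2.246 -3.487
v -3.081 2.554 -3.913
v -2.765 2.924 -3.494
v -2.268 2.7 -4.162
v -2.792 2.1 -3.238
v -2.735 2.456 -3.128
v -2.45 2.21 -3.126
v -2.31 2.941 -3.876
v -2.025 2.695 -3.873
v -2.23 2.751 -3.302
v -3.035 2.105 -3.527
v -2.75 1.859 -3.524
v -2.61 2.59 -4.274
v -2.325 2.344 -4.272
v -2.83 2.049 -4.098
v -2.118 2.119 -4.051
v -2.38 1.819 -3.589
v -2.623 1.824 -3.878
v -2.461 2.009 -4.163
v -1.932 2.336 -3.805
v -2.195 2.036 -3.343
v -2.138 2.392 -3.233
v -1.975 2.578 -3.519
v -2.068 2.001 -3.696
v -2.865 2.764 -4.057
v -3.128 2.464 -3.595
v -3.085 2.222 -3.881
v -2.922 2.408 -4.167
v -2.68 2.981 -3.811
v -2.942 2.681 -3.349
v -2.599 2.791 -3.237
v -2.437 2.976 -3.522
v -2.992 2.799 -3.704
v 3.998 -2.406 -3.742
v 4.491 -2.821 -3.421
v 3.262 -2.734 -3.038
v 4.52 -2.581 -3.278
v 4.47 -2.314 -3.206
v 4.348 -2.061 -3.216
v 4.173 -1.861 -3.306
v 3.971 -1.743 -3.462
v 3.773 -1.727 -3.661
v 3.61 -1.814 -3.872
v 3.505 -1.991 -4.064
v 3.476 -2.231 -4.206
v 3.526 -2.498 -4.278
v 3.648 -2.751 -4.268
v 3.823 -2.952 -4.178
v 4.025 -3.069 -4.022
v 4.223 -3.085 -3.823
v 4.386 -2.998 -3.612
v 4.116 -0.792 0.251
v 4.595 -0.748 0.576
v 3.382 -0.083 2.274
v 2.904 -0.128 1.949
v 4.524 -0.405 0.391
v 3.312 0.26 2.088
v 4.263 -0.242 0.14
v 3.05 0.423 1.838
v 3.933 -0.337 -0.058
v 2.72 0.327 1.64
v 3.689 -0.646 -0.112
v 2.476 0.019 1.586
v 3.645 -1.022 0.004
v 2.432 -0.357 1.702
v 3.821 -1.292 0.236
v 2.609 -0.627 1.934
v 4.136 -1.327 0.475
v 2.923 -0.662 2.173
v 4.442 -1.113 0.609
v 3.229 -0.448 2.307
f 2 1 4
f 2 4 3
f 4 1 5
f 4 5 3
f 5 1 6
f 5 6 3
f 6 1 7
f 6 7 3
f 7 1 8
f 7 8 3
f 8 1 9
f 8 9 3
f 9 1 10
f 9 10 3
f 10 1 11
f 10 11 3
f 11 1 2
f 11 2 3
f 12 49 28
f 49 23 52
f 28 52 17
f 49 52 28
f 12 28 24
f 28 17 29
f 24 29 13
f 28 29 24
f 12 24 33
f 24 13 34
f 33 34 19
f 24 34 33
f 12 33 45
f 33 19 48
f 45 48 22
f 33 48 45
f 12 45 49
f 45 22 53
f 49 53 23
f 45 53 49
f 13 29 40
f 29 17 43
f 40 43 21
f 29 43 40
f 17 52 30
f 52 23 51
f 30 51 16
f 52 51 30
f 23 53 50
f 53 22 46
f 50 46 14
f 53 46 50
f 22 48 47
f 48 19 35
f 47 35 18
f 48 35 47
f 19 34 39
f 34 13 36
f 39 36 20
f 34 36 39
f 15 41 27
f 41 21 42
f 27 42 16
f 41 42 27
f 15 27 25
f 27 16 26
f 25 26 14
f 27 26 25
f 15 25 32
f 25 14 31
f 32 31 18
f 25 31 32
f 15 32 37
f 32 18 38
f 37 38 20
f 32 38 37
f 15 37 41
f 37 20 44
f 41 44 21
f 37 44 41
f 16 42 30
f 42 21 43
f 30 43 17
f 42 43 30
f 14 26 50
f 26 16 51
f 50 51 23
f 26 51 50
f 18 31 47
f 31 14 46
f 47 46 22
f 31 46 47
f 20 38 39
f 38 18 35
f 39 35 19
f 38 35 39
f 21 44 40
f 44 20 36
f 40 36 13
f 44 36 40
f 55 54 57
f 55 57 56
f 57 54 58
f 57 58 56
f 58 54 59
f 58 59 56
f 59 54 60
f 59 60 56
f 60 54 61
f 60 61 56
f 61 54 62
f 61 62 56
f 62 54 63
f 62 63 56
f 63 54 64
f 63 64 56
f 64 54 65
f 64 65 56
f 65 54 66
f 65 66 56
f 66 54 67
f 66 67 56
f 67 54 68
f 67 68 56
f 68 54 69
f 68 69 56
f 69 54 70
f 69 70 56
f 70 54 71
f 70 71 56
f 71 54 55
f 71 55 56
f 73 72 76
f 73 76 74
f 74 76 77
f 74 77 75
f 76 72 78
f 76 78 77
f 77 78 79
f 77 79 75
f 78 72 80
f 78 80 79
f 79 80 81
f 79 81 75
f 80 72 82
f 80 82 81
f 81 82 83
f 81 83 75
f 82 72 84
f 82 84 83
f 83 84 85
f 83 85 75
f 84 72 86
f 84 86 85
f 85 86 87
f 85 87 75
f 86 72 88
f 86 88 87
f 87 88 89
f 87 89 75
f 88 72 90
f 88 90 89
f 89 90 91
f 89 91 75
f 90 72 73
f 90 73 91
f 91 73 74
f 91 74 75

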